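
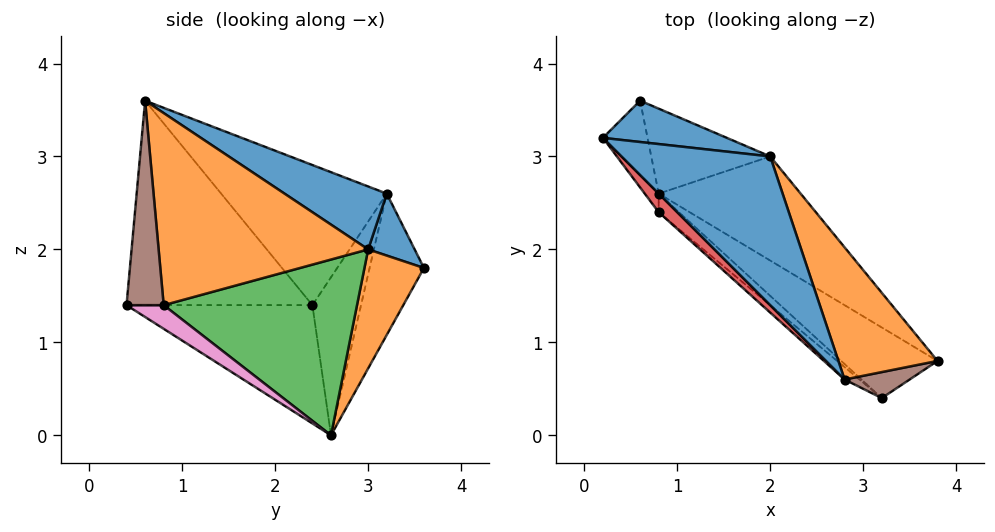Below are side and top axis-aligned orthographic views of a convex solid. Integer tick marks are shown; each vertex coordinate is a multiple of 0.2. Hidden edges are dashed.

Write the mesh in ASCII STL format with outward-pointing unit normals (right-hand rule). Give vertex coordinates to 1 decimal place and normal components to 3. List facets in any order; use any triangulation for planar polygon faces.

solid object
 facet normal 0.313 0.597 0.739
  outer loop
   vertex 2.0 3.0 2.0
   vertex 0.2 3.2 2.6
   vertex 2.8 0.6 3.6
  endloop
 endfacet
 facet normal 0.761 0.516 0.393
  outer loop
   vertex 2.0 3.0 2.0
   vertex 2.8 0.6 3.6
   vertex 3.8 0.8 1.4
  endloop
 endfacet
 facet normal 0.605 0.628 -0.489
  outer loop
   vertex 2.0 3.0 2.0
   vertex 3.8 0.8 1.4
   vertex 0.8 2.6 0.0
  endloop
 endfacet
 facet normal -0.722 -0.685 0.096
  outer loop
   vertex 0.8 2.4 1.4
   vertex 2.8 0.6 3.6
   vertex 0.2 3.2 2.6
  endloop
 endfacet
 facet normal -0.848 -0.524 -0.075
  outer loop
   vertex 0.8 2.4 1.4
   vertex 0.2 3.2 2.6
   vertex 0.8 2.6 0.0
  endloop
 endfacet
 facet normal 0.546 -0.819 0.174
  outer loop
   vertex 3.2 0.4 1.4
   vertex 3.8 0.8 1.4
   vertex 2.8 0.6 3.6
  endloop
 endfacet
 facet normal 0.225 -0.337 -0.914
  outer loop
   vertex 3.2 0.4 1.4
   vertex 0.8 2.6 0.0
   vertex 3.8 0.8 1.4
  endloop
 endfacet
 facet normal -0.639 -0.767 -0.047
  outer loop
   vertex 3.2 0.4 1.4
   vertex 2.8 0.6 3.6
   vertex 0.8 2.4 1.4
  endloop
 endfacet
 facet normal -0.636 -0.764 -0.109
  outer loop
   vertex 3.2 0.4 1.4
   vertex 0.8 2.4 1.4
   vertex 0.8 2.6 0.0
  endloop
 endfacet
 facet normal -0.900 0.331 -0.284
  outer loop
   vertex 0.6 3.6 1.8
   vertex 0.8 2.6 0.0
   vertex 0.2 3.2 2.6
  endloop
 endfacet
 facet normal 0.267 0.802 0.535
  outer loop
   vertex 0.6 3.6 1.8
   vertex 0.2 3.2 2.6
   vertex 2.0 3.0 2.0
  endloop
 endfacet
 facet normal 0.408 0.816 -0.408
  outer loop
   vertex 0.6 3.6 1.8
   vertex 2.0 3.0 2.0
   vertex 0.8 2.6 0.0
  endloop
 endfacet
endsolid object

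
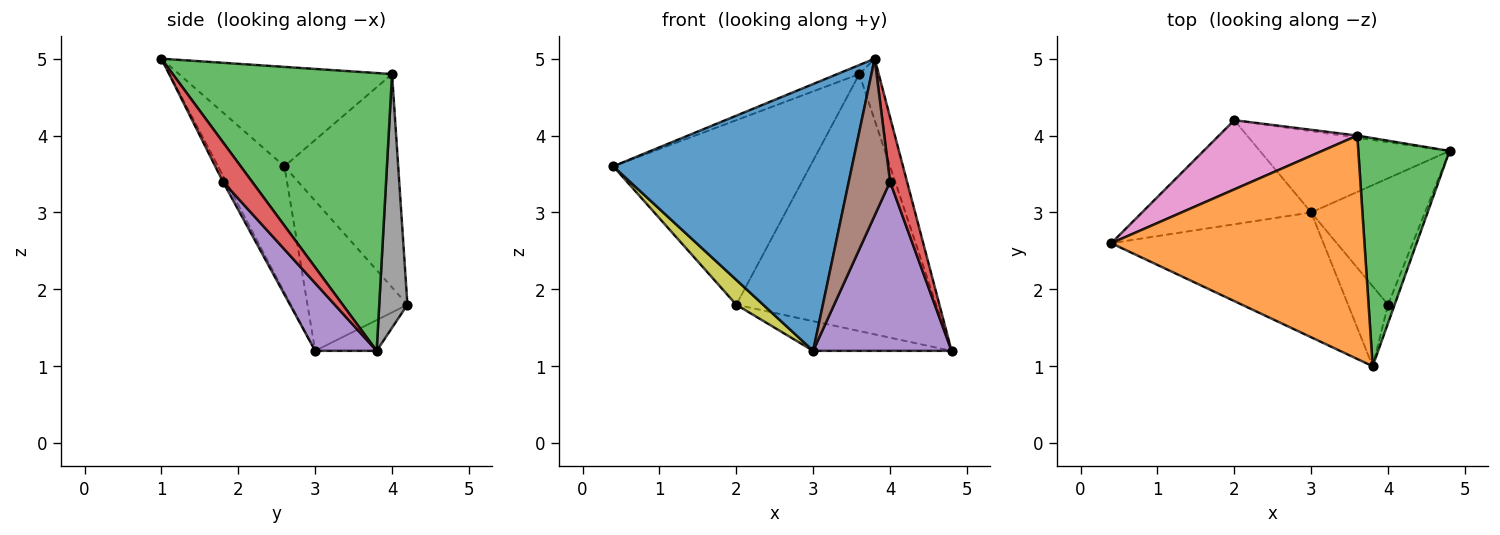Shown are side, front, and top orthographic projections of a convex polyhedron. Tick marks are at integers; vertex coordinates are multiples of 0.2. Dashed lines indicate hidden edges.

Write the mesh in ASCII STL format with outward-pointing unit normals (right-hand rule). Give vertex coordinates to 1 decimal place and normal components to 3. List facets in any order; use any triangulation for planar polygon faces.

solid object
 facet normal -0.244 -0.878 -0.411
  outer loop
   vertex 3.0 3.0 1.2
   vertex 3.8 1.0 5.0
   vertex 0.4 2.6 3.6
  endloop
 endfacet
 facet normal -0.365 0.038 0.930
  outer loop
   vertex 3.6 4.0 4.8
   vertex 0.4 2.6 3.6
   vertex 3.8 1.0 5.0
  endloop
 endfacet
 facet normal 0.947 0.084 0.311
  outer loop
   vertex 3.6 4.0 4.8
   vertex 3.8 1.0 5.0
   vertex 4.8 3.8 1.2
  endloop
 endfacet
 facet normal 0.855 -0.499 -0.142
  outer loop
   vertex 4.0 1.8 3.4
   vertex 4.8 3.8 1.2
   vertex 3.8 1.0 5.0
  endloop
 endfacet
 facet normal 0.335 -0.755 -0.564
  outer loop
   vertex 4.0 1.8 3.4
   vertex 3.0 3.0 1.2
   vertex 4.8 3.8 1.2
  endloop
 endfacet
 facet normal -0.070 -0.889 -0.453
  outer loop
   vertex 4.0 1.8 3.4
   vertex 3.8 1.0 5.0
   vertex 3.0 3.0 1.2
  endloop
 endfacet
 facet normal -0.476 0.823 0.309
  outer loop
   vertex 2.0 4.2 1.8
   vertex 0.4 2.6 3.6
   vertex 3.6 4.0 4.8
  endloop
 endfacet
 facet normal 0.140 0.990 -0.008
  outer loop
   vertex 2.0 4.2 1.8
   vertex 3.6 4.0 4.8
   vertex 4.8 3.8 1.2
  endloop
 endfacet
 facet normal -0.653 -0.176 -0.737
  outer loop
   vertex 2.0 4.2 1.8
   vertex 3.0 3.0 1.2
   vertex 0.4 2.6 3.6
  endloop
 endfacet
 facet normal -0.151 0.339 -0.929
  outer loop
   vertex 2.0 4.2 1.8
   vertex 4.8 3.8 1.2
   vertex 3.0 3.0 1.2
  endloop
 endfacet
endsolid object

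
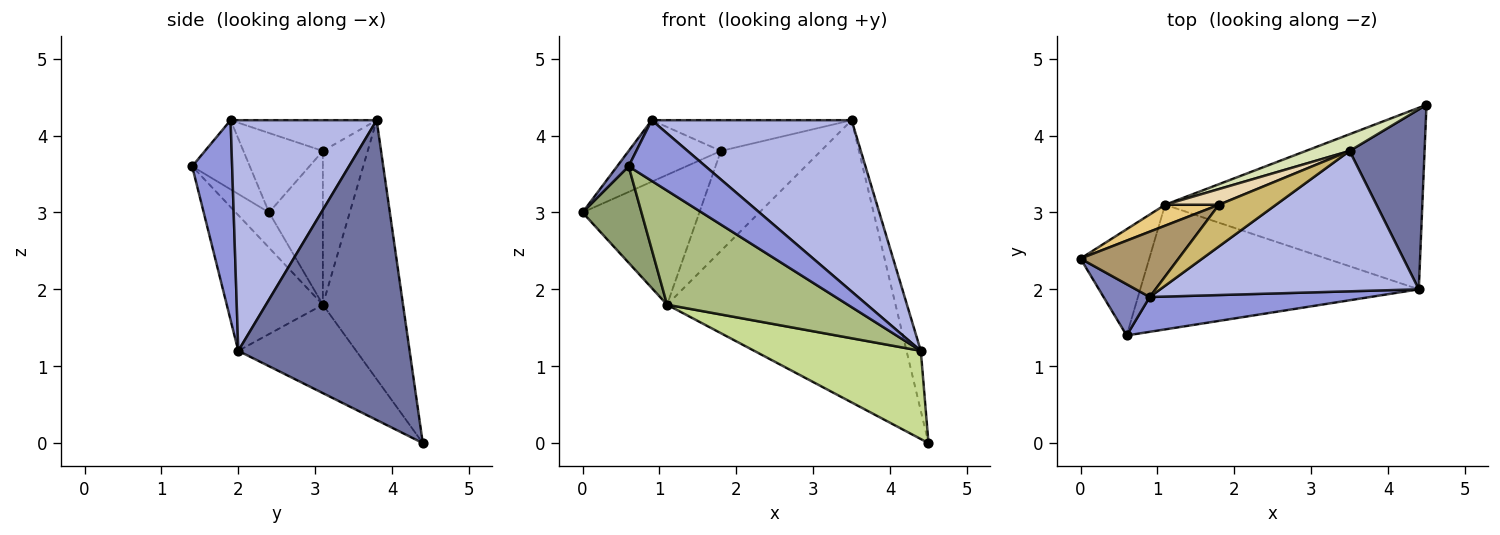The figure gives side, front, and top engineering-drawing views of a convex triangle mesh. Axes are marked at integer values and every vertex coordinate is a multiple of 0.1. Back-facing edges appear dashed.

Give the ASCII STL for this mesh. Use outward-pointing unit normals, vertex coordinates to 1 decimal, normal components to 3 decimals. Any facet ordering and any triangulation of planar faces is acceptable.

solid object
 facet normal 0.967 0.081 0.242
  outer loop
   vertex 4.4 2.0 1.2
   vertex 4.5 4.4 0.0
   vertex 3.5 3.8 4.2
  endloop
 endfacet
 facet normal -0.821 -0.164 0.547
  outer loop
   vertex 0.9 1.9 4.2
   vertex 0.0 2.4 3.0
   vertex 0.6 1.4 3.6
  endloop
 endfacet
 facet normal 0.411 -0.791 0.453
  outer loop
   vertex 0.9 1.9 4.2
   vertex 0.6 1.4 3.6
   vertex 4.4 2.0 1.2
  endloop
 endfacet
 facet normal 0.492 -0.673 0.552
  outer loop
   vertex 0.9 1.9 4.2
   vertex 4.4 2.0 1.2
   vertex 3.5 3.8 4.2
  endloop
 endfacet
 facet normal -0.355 -0.628 -0.692
  outer loop
   vertex 1.1 3.1 1.8
   vertex 0.6 1.4 3.6
   vertex 0.0 2.4 3.0
  endloop
 endfacet
 facet normal -0.338 -0.636 -0.694
  outer loop
   vertex 1.1 3.1 1.8
   vertex 4.4 2.0 1.2
   vertex 0.6 1.4 3.6
  endloop
 endfacet
 facet normal -0.295 -0.417 -0.859
  outer loop
   vertex 1.1 3.1 1.8
   vertex 4.5 4.4 0.0
   vertex 4.4 2.0 1.2
  endloop
 endfacet
 facet normal -0.331 0.942 0.056
  outer loop
   vertex 1.1 3.1 1.8
   vertex 3.5 3.8 4.2
   vertex 4.5 4.4 0.0
  endloop
 endfacet
 facet normal -0.508 0.590 0.627
  outer loop
   vertex 1.8 3.1 3.8
   vertex 0.0 2.4 3.0
   vertex 0.9 1.9 4.2
  endloop
 endfacet
 facet normal -0.398 0.545 0.738
  outer loop
   vertex 1.8 3.1 3.8
   vertex 0.9 1.9 4.2
   vertex 3.5 3.8 4.2
  endloop
 endfacet
 facet normal -0.414 0.899 0.145
  outer loop
   vertex 1.8 3.1 3.8
   vertex 1.1 3.1 1.8
   vertex 0.0 2.4 3.0
  endloop
 endfacet
 facet normal -0.405 0.903 0.142
  outer loop
   vertex 1.8 3.1 3.8
   vertex 3.5 3.8 4.2
   vertex 1.1 3.1 1.8
  endloop
 endfacet
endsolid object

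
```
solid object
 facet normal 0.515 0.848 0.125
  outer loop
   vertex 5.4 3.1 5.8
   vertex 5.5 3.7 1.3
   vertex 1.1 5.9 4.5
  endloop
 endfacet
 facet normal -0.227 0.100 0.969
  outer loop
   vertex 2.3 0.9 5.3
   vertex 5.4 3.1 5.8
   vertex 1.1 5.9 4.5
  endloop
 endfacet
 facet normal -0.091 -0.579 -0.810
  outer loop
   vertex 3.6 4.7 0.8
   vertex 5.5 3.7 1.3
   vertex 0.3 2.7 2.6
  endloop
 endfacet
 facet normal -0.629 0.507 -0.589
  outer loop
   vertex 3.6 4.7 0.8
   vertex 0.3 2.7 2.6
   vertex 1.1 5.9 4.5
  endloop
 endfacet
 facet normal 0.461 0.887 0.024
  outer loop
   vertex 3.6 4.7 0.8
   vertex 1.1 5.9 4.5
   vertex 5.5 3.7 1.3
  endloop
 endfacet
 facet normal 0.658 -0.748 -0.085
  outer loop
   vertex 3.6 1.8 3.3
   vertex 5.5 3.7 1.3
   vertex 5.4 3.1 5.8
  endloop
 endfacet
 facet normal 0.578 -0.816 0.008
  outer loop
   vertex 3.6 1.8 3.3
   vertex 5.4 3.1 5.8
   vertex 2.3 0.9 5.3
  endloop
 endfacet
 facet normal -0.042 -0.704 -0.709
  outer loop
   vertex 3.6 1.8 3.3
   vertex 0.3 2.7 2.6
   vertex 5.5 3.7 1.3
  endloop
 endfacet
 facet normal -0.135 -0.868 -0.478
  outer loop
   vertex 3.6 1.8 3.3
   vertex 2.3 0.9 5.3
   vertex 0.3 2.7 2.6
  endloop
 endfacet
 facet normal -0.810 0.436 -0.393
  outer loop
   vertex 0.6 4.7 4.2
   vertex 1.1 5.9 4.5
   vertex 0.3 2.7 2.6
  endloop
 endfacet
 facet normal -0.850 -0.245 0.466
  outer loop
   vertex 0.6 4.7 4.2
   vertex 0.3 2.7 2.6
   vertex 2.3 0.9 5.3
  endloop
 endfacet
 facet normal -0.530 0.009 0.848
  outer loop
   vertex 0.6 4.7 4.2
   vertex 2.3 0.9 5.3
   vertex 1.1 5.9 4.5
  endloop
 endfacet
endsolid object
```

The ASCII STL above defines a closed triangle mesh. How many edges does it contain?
18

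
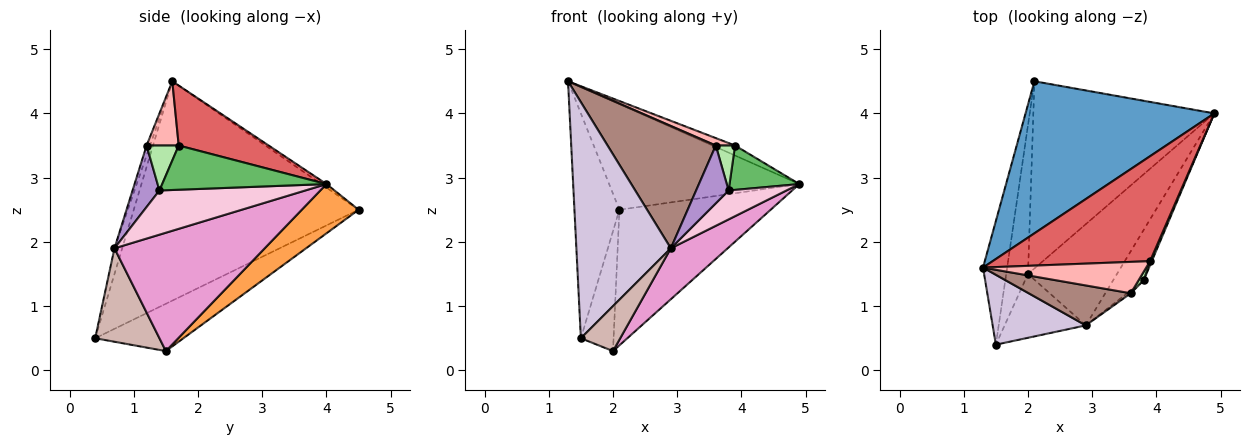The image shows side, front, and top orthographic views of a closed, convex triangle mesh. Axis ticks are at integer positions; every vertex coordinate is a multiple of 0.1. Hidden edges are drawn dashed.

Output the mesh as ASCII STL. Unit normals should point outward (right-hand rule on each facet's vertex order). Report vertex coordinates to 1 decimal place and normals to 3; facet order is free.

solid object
 facet normal -0.015 0.571 0.821
  outer loop
   vertex 2.1 4.5 2.5
   vertex 1.3 1.6 4.5
   vertex 4.9 4.0 2.9
  endloop
 endfacet
 facet normal -0.975 0.195 -0.107
  outer loop
   vertex 1.5 0.4 0.5
   vertex 1.3 1.6 4.5
   vertex 2.1 4.5 2.5
  endloop
 endfacet
 facet normal 0.215 0.573 -0.791
  outer loop
   vertex 2.0 1.5 0.3
   vertex 2.1 4.5 2.5
   vertex 4.9 4.0 2.9
  endloop
 endfacet
 facet normal -0.861 0.319 -0.396
  outer loop
   vertex 2.0 1.5 0.3
   vertex 1.5 0.4 0.5
   vertex 2.1 4.5 2.5
  endloop
 endfacet
 facet normal 0.920 -0.391 0.036
  outer loop
   vertex 3.9 1.7 3.5
   vertex 3.8 1.4 2.8
   vertex 4.9 4.0 2.9
  endloop
 endfacet
 facet normal 0.853 -0.512 0.098
  outer loop
   vertex 3.9 1.7 3.5
   vertex 3.6 1.2 3.5
   vertex 3.8 1.4 2.8
  endloop
 endfacet
 facet normal 0.355 0.089 0.931
  outer loop
   vertex 3.9 1.7 3.5
   vertex 4.9 4.0 2.9
   vertex 1.3 1.6 4.5
  endloop
 endfacet
 facet normal 0.358 -0.215 0.909
  outer loop
   vertex 3.9 1.7 3.5
   vertex 1.3 1.6 4.5
   vertex 3.6 1.2 3.5
  endloop
 endfacet
 facet normal 0.637 -0.770 -0.038
  outer loop
   vertex 2.9 0.7 1.9
   vertex 3.8 1.4 2.8
   vertex 3.6 1.2 3.5
  endloop
 endfacet
 facet normal -0.078 -0.956 0.283
  outer loop
   vertex 2.9 0.7 1.9
   vertex 1.3 1.6 4.5
   vertex 1.5 0.4 0.5
  endloop
 endfacet
 facet normal -0.030 -0.950 0.310
  outer loop
   vertex 2.9 0.7 1.9
   vertex 3.6 1.2 3.5
   vertex 1.3 1.6 4.5
  endloop
 endfacet
 facet normal 0.685 -0.420 -0.595
  outer loop
   vertex 2.9 0.7 1.9
   vertex 1.5 0.4 0.5
   vertex 2.0 1.5 0.3
  endloop
 endfacet
 facet normal 0.765 -0.289 -0.575
  outer loop
   vertex 2.9 0.7 1.9
   vertex 2.0 1.5 0.3
   vertex 4.9 4.0 2.9
  endloop
 endfacet
 facet normal 0.782 -0.310 -0.541
  outer loop
   vertex 2.9 0.7 1.9
   vertex 4.9 4.0 2.9
   vertex 3.8 1.4 2.8
  endloop
 endfacet
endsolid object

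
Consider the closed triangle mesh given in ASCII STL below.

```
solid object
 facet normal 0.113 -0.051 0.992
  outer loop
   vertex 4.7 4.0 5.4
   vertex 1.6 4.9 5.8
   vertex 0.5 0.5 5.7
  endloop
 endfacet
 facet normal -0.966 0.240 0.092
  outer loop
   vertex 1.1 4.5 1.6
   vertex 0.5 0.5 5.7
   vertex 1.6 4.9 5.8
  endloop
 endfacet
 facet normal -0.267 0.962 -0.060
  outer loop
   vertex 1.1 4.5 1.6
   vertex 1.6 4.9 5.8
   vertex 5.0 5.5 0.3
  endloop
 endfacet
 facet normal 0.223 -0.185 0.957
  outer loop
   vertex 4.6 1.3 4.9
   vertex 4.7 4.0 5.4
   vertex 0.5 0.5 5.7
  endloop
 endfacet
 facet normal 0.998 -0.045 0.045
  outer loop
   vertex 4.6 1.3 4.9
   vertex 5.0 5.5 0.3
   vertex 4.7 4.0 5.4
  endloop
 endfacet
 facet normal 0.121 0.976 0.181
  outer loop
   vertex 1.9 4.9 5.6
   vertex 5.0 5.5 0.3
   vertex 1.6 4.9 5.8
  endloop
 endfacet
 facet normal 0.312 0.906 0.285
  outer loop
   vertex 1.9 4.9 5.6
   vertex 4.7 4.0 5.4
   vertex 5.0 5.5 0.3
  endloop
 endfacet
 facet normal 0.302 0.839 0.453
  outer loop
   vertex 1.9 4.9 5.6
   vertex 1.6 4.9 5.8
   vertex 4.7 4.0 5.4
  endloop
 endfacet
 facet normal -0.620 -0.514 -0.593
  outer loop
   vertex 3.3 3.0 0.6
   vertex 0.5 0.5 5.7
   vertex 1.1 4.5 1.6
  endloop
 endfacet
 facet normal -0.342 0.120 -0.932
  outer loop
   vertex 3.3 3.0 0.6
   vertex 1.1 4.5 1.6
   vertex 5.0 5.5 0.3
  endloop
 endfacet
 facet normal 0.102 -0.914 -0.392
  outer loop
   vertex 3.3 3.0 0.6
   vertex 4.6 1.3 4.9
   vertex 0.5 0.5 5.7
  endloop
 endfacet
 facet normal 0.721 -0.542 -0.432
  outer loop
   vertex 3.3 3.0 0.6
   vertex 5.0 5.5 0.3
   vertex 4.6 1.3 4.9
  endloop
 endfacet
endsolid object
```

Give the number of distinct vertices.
8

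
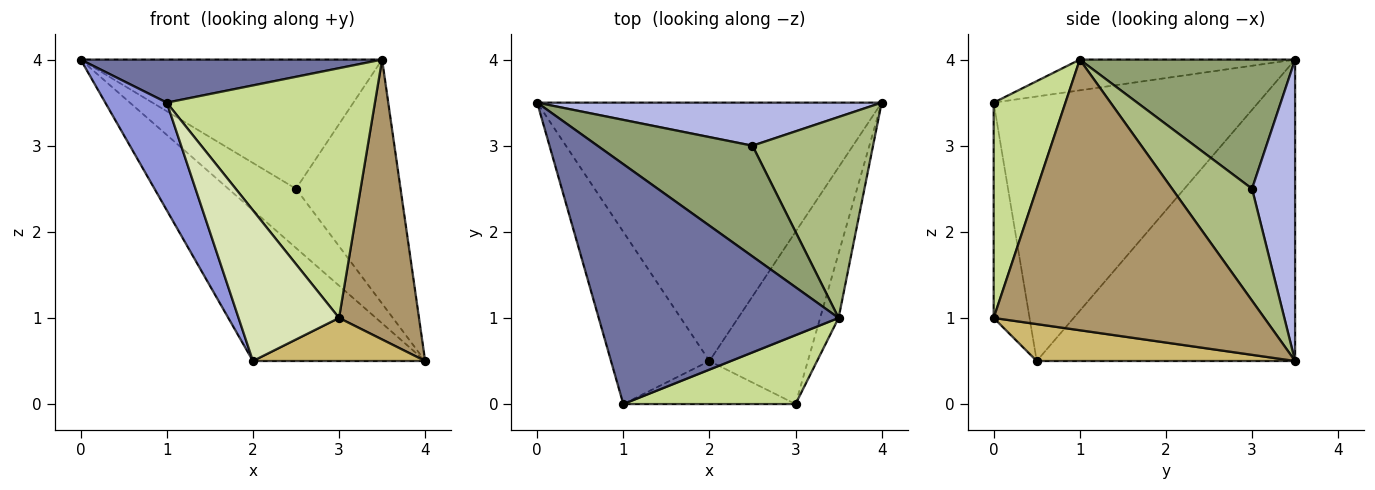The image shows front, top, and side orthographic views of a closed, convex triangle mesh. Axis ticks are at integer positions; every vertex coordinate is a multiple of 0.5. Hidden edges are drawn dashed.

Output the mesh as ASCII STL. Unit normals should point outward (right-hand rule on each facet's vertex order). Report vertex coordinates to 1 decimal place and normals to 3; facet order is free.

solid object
 facet normal -0.125 -0.175 0.977
  outer loop
   vertex 3.5 1.0 4.0
   vertex 0.0 3.5 4.0
   vertex 1.0 0.0 3.5
  endloop
 endfacet
 facet normal -0.603 0.402 -0.689
  outer loop
   vertex 2.0 0.5 0.5
   vertex 0.0 3.5 4.0
   vertex 4.0 3.5 0.5
  endloop
 endfacet
 facet normal -0.916 -0.213 -0.341
  outer loop
   vertex 2.0 0.5 0.5
   vertex 1.0 0.0 3.5
   vertex 0.0 3.5 4.0
  endloop
 endfacet
 facet normal 0.458 0.719 0.523
  outer loop
   vertex 2.5 3.0 2.5
   vertex 4.0 3.5 0.5
   vertex 0.0 3.5 4.0
  endloop
 endfacet
 facet normal 0.477 0.667 0.572
  outer loop
   vertex 2.5 3.0 2.5
   vertex 0.0 3.5 4.0
   vertex 3.5 1.0 4.0
  endloop
 endfacet
 facet normal 0.508 0.665 0.547
  outer loop
   vertex 2.5 3.0 2.5
   vertex 3.5 1.0 4.0
   vertex 4.0 3.5 0.5
  endloop
 endfacet
 facet normal 0.315 -0.915 0.252
  outer loop
   vertex 3.0 0.0 1.0
   vertex 3.5 1.0 4.0
   vertex 1.0 0.0 3.5
  endloop
 endfacet
 facet normal -0.325 -0.909 -0.260
  outer loop
   vertex 3.0 0.0 1.0
   vertex 1.0 0.0 3.5
   vertex 2.0 0.5 0.5
  endloop
 endfacet
 facet normal 0.957 -0.283 -0.065
  outer loop
   vertex 3.0 0.0 1.0
   vertex 4.0 3.5 0.5
   vertex 3.5 1.0 4.0
  endloop
 endfacet
 facet normal 0.342 -0.228 -0.912
  outer loop
   vertex 3.0 0.0 1.0
   vertex 2.0 0.5 0.5
   vertex 4.0 3.5 0.5
  endloop
 endfacet
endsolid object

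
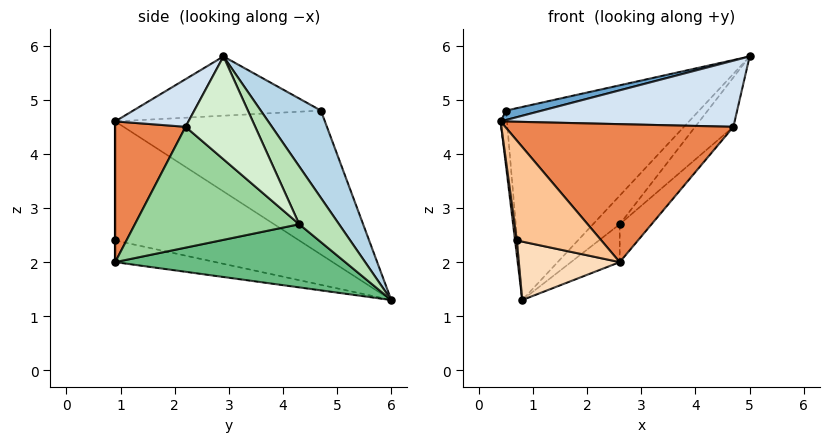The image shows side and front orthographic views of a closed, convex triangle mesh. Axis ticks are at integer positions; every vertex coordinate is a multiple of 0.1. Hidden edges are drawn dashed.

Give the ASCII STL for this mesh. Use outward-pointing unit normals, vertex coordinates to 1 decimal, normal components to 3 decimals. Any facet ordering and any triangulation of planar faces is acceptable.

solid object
 facet normal -0.234 -0.045 0.971
  outer loop
   vertex 0.5 4.7 4.8
   vertex 0.4 0.9 4.6
   vertex 5.0 2.9 5.8
  endloop
 endfacet
 facet normal -0.997 0.030 -0.074
  outer loop
   vertex 0.5 4.7 4.8
   vertex 0.8 6.0 1.3
   vertex 0.4 0.9 4.6
  endloop
 endfacet
 facet normal 0.278 0.892 0.355
  outer loop
   vertex 0.5 4.7 4.8
   vertex 5.0 2.9 5.8
   vertex 0.8 6.0 1.3
  endloop
 endfacet
 facet normal 0.273 -0.872 0.406
  outer loop
   vertex 4.7 2.2 4.5
   vertex 5.0 2.9 5.8
   vertex 0.4 0.9 4.6
  endloop
 endfacet
 facet normal 0.286 -0.927 0.242
  outer loop
   vertex 4.7 2.2 4.5
   vertex 0.4 0.9 4.6
   vertex 2.6 0.9 2.0
  endloop
 endfacet
 facet normal -0.991 -0.010 -0.135
  outer loop
   vertex 0.7 0.9 2.4
   vertex 0.4 0.9 4.6
   vertex 0.8 6.0 1.3
  endloop
 endfacet
 facet normal 0.000 -1.000 0.000
  outer loop
   vertex 0.7 0.9 2.4
   vertex 2.6 0.9 2.0
   vertex 0.4 0.9 4.6
  endloop
 endfacet
 facet normal -0.202 -0.203 -0.958
  outer loop
   vertex 0.7 0.9 2.4
   vertex 0.8 6.0 1.3
   vertex 2.6 0.9 2.0
  endloop
 endfacet
 facet normal 0.690 0.146 -0.709
  outer loop
   vertex 2.6 4.3 2.7
   vertex 2.6 0.9 2.0
   vertex 0.8 6.0 1.3
  endloop
 endfacet
 facet normal 0.721 0.140 -0.678
  outer loop
   vertex 2.6 4.3 2.7
   vertex 4.7 2.2 4.5
   vertex 2.6 0.9 2.0
  endloop
 endfacet
 facet normal 0.773 0.519 -0.364
  outer loop
   vertex 2.6 4.3 2.7
   vertex 0.8 6.0 1.3
   vertex 5.0 2.9 5.8
  endloop
 endfacet
 facet normal 0.796 0.437 -0.419
  outer loop
   vertex 2.6 4.3 2.7
   vertex 5.0 2.9 5.8
   vertex 4.7 2.2 4.5
  endloop
 endfacet
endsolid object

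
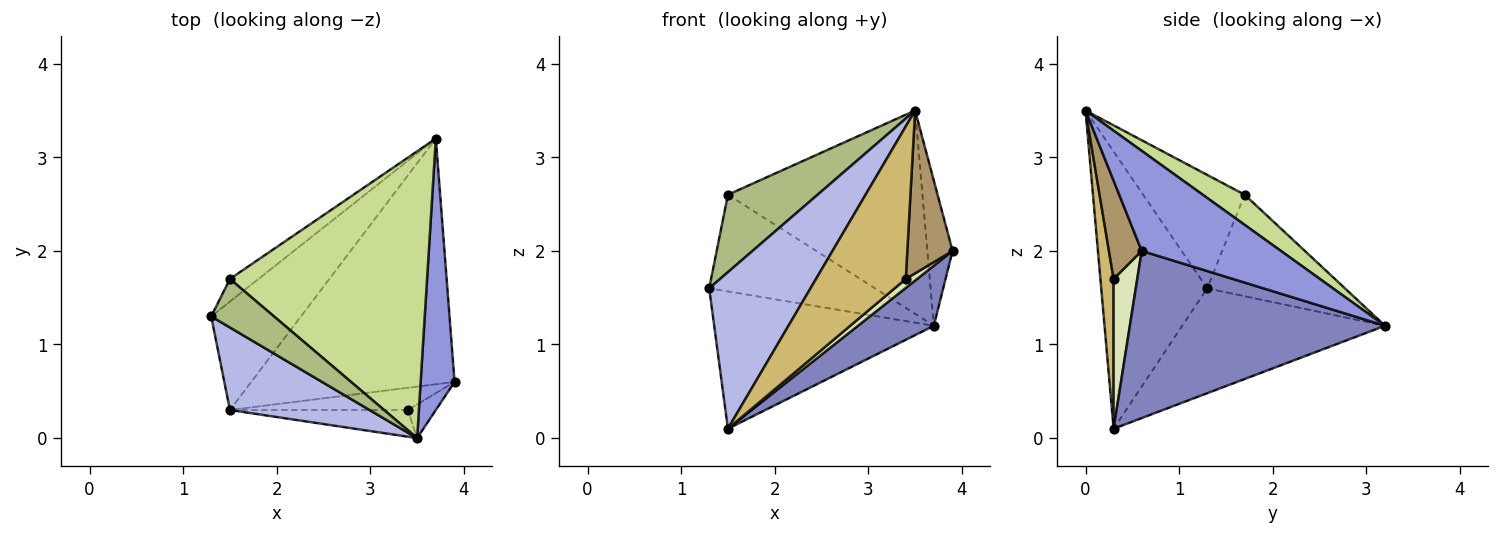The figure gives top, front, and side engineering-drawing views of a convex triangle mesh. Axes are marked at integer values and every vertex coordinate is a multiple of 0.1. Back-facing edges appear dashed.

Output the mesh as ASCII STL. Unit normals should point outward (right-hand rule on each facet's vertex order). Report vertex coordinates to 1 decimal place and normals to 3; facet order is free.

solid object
 facet normal -0.587 0.635 -0.502
  outer loop
   vertex 1.5 0.3 0.1
   vertex 1.3 1.3 1.6
   vertex 3.7 3.2 1.2
  endloop
 endfacet
 facet normal 0.624 -0.186 -0.759
  outer loop
   vertex 1.5 0.3 0.1
   vertex 3.7 3.2 1.2
   vertex 3.9 0.6 2.0
  endloop
 endfacet
 facet normal 0.933 0.169 0.317
  outer loop
   vertex 3.5 0.0 3.5
   vertex 3.9 0.6 2.0
   vertex 3.7 3.2 1.2
  endloop
 endfacet
 facet normal -0.679 -0.649 0.342
  outer loop
   vertex 3.5 0.0 3.5
   vertex 1.3 1.3 1.6
   vertex 1.5 0.3 0.1
  endloop
 endfacet
 facet normal -0.629 0.757 -0.177
  outer loop
   vertex 1.5 1.7 2.6
   vertex 3.7 3.2 1.2
   vertex 1.3 1.3 1.6
  endloop
 endfacet
 facet normal -0.692 -0.612 0.383
  outer loop
   vertex 1.5 1.7 2.6
   vertex 1.3 1.3 1.6
   vertex 3.5 0.0 3.5
  endloop
 endfacet
 facet normal 0.124 0.574 0.809
  outer loop
   vertex 1.5 1.7 2.6
   vertex 3.5 0.0 3.5
   vertex 3.7 3.2 1.2
  endloop
 endfacet
 facet normal 0.615 -0.295 -0.731
  outer loop
   vertex 3.4 0.3 1.7
   vertex 1.5 0.3 0.1
   vertex 3.9 0.6 2.0
  endloop
 endfacet
 facet normal 0.578 -0.799 -0.165
  outer loop
   vertex 3.4 0.3 1.7
   vertex 3.9 0.6 2.0
   vertex 3.5 0.0 3.5
  endloop
 endfacet
 facet normal 0.144 -0.975 -0.170
  outer loop
   vertex 3.4 0.3 1.7
   vertex 3.5 0.0 3.5
   vertex 1.5 0.3 0.1
  endloop
 endfacet
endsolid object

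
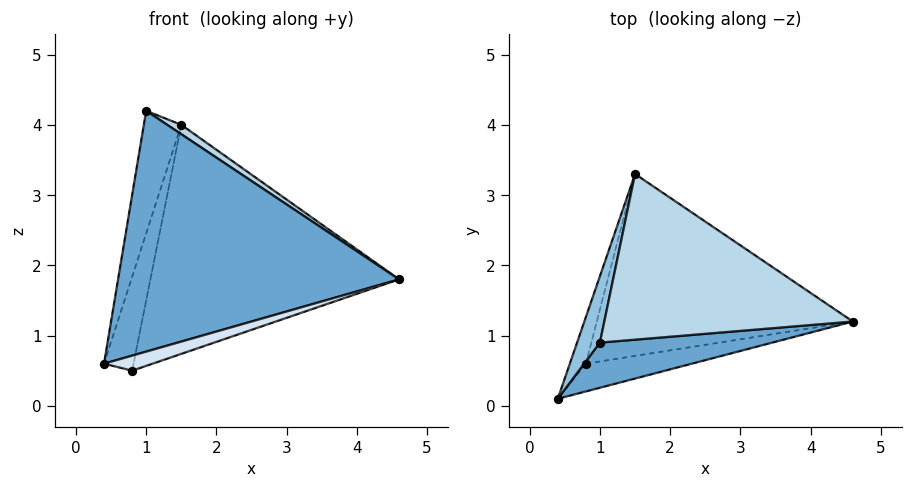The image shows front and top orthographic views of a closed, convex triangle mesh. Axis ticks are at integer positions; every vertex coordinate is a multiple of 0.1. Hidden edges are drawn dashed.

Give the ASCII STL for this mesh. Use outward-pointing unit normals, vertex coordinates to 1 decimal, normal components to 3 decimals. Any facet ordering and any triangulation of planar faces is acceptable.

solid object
 facet normal 0.201 -0.963 0.181
  outer loop
   vertex 1.0 0.9 4.2
   vertex 0.4 0.1 0.6
   vertex 4.6 1.2 1.8
  endloop
 endfacet
 facet normal -0.971 0.212 0.115
  outer loop
   vertex 1.0 0.9 4.2
   vertex 1.5 3.3 4.0
   vertex 0.4 0.1 0.6
  endloop
 endfacet
 facet normal 0.557 -0.047 0.829
  outer loop
   vertex 1.0 0.9 4.2
   vertex 4.6 1.2 1.8
   vertex 1.5 3.3 4.0
  endloop
 endfacet
 facet normal 0.352 -0.446 -0.823
  outer loop
   vertex 0.8 0.6 0.5
   vertex 4.6 1.2 1.8
   vertex 0.4 0.1 0.6
  endloop
 endfacet
 facet normal -0.776 0.565 -0.280
  outer loop
   vertex 0.8 0.6 0.5
   vertex 0.4 0.1 0.6
   vertex 1.5 3.3 4.0
  endloop
 endfacet
 facet normal 0.089 0.780 -0.619
  outer loop
   vertex 0.8 0.6 0.5
   vertex 1.5 3.3 4.0
   vertex 4.6 1.2 1.8
  endloop
 endfacet
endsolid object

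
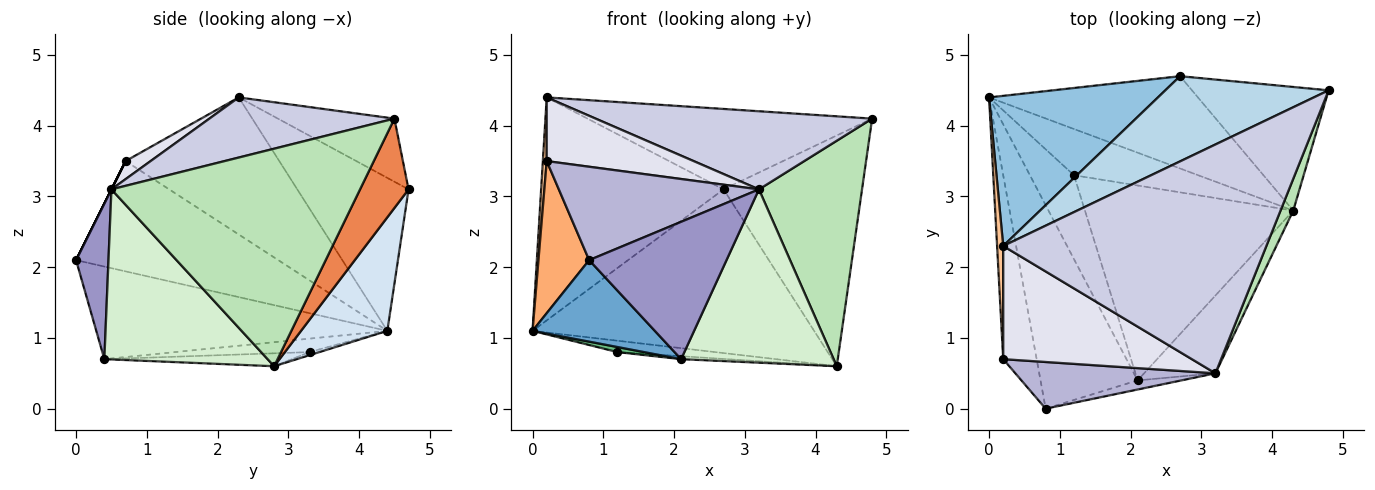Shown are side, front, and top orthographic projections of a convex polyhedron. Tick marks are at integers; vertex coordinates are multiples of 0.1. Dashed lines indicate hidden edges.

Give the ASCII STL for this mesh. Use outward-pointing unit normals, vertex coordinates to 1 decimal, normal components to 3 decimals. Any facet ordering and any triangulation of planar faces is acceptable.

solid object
 facet normal -0.663 -0.278 -0.695
  outer loop
   vertex 2.1 0.4 0.7
   vertex 0.8 0.0 2.1
   vertex 0.0 4.4 1.1
  endloop
 endfacet
 facet normal -0.451 0.740 0.498
  outer loop
   vertex 2.7 4.7 3.1
   vertex 0.0 4.4 1.1
   vertex 0.2 2.3 4.4
  endloop
 endfacet
 facet normal -0.270 0.661 0.700
  outer loop
   vertex 2.7 4.7 3.1
   vertex 0.2 2.3 4.4
   vertex 4.8 4.5 4.1
  endloop
 endfacet
 facet normal 0.258 0.842 -0.475
  outer loop
   vertex 2.7 4.7 3.1
   vertex 4.3 2.8 0.6
   vertex 0.0 4.4 1.1
  endloop
 endfacet
 facet normal 0.295 0.842 -0.451
  outer loop
   vertex 2.7 4.7 3.1
   vertex 4.8 4.5 4.1
   vertex 4.3 2.8 0.6
  endloop
 endfacet
 facet normal -0.931 -0.233 -0.282
  outer loop
   vertex 0.2 0.7 3.5
   vertex 0.0 4.4 1.1
   vertex 0.8 0.0 2.1
  endloop
 endfacet
 facet normal -0.999 -0.025 0.045
  outer loop
   vertex 0.2 0.7 3.5
   vertex 0.2 2.3 4.4
   vertex 0.0 4.4 1.1
  endloop
 endfacet
 facet normal -0.024 0.238 -0.971
  outer loop
   vertex 1.2 3.3 0.8
   vertex 0.0 4.4 1.1
   vertex 4.3 2.8 0.6
  endloop
 endfacet
 facet normal -0.291 -0.058 -0.955
  outer loop
   vertex 1.2 3.3 0.8
   vertex 2.1 0.4 0.7
   vertex 0.0 4.4 1.1
  endloop
 endfacet
 facet normal -0.062 0.015 -0.998
  outer loop
   vertex 1.2 3.3 0.8
   vertex 4.3 2.8 0.6
   vertex 2.1 0.4 0.7
  endloop
 endfacet
 facet normal 0.922 -0.382 0.054
  outer loop
   vertex 3.2 0.5 3.1
   vertex 4.3 2.8 0.6
   vertex 4.8 4.5 4.1
  endloop
 endfacet
 facet normal 0.699 -0.653 -0.293
  outer loop
   vertex 3.2 0.5 3.1
   vertex 2.1 0.4 0.7
   vertex 4.3 2.8 0.6
  endloop
 endfacet
 facet normal 0.229 -0.971 -0.065
  outer loop
   vertex 3.2 0.5 3.1
   vertex 0.8 0.0 2.1
   vertex 2.1 0.4 0.7
  endloop
 endfacet
 facet normal 0.000 -0.894 0.447
  outer loop
   vertex 3.2 0.5 3.1
   vertex 0.2 0.7 3.5
   vertex 0.8 0.0 2.1
  endloop
 endfacet
 facet normal 0.211 -0.316 0.925
  outer loop
   vertex 3.2 0.5 3.1
   vertex 4.8 4.5 4.1
   vertex 0.2 2.3 4.4
  endloop
 endfacet
 facet normal 0.083 -0.489 0.869
  outer loop
   vertex 3.2 0.5 3.1
   vertex 0.2 2.3 4.4
   vertex 0.2 0.7 3.5
  endloop
 endfacet
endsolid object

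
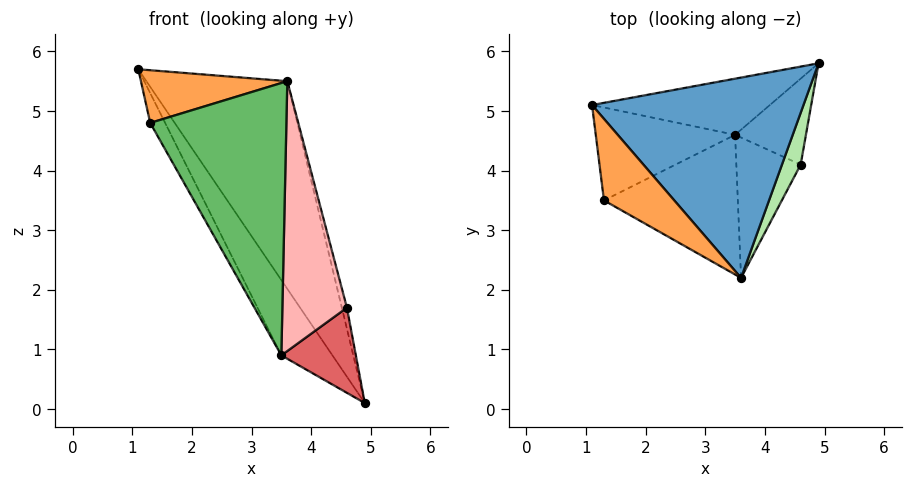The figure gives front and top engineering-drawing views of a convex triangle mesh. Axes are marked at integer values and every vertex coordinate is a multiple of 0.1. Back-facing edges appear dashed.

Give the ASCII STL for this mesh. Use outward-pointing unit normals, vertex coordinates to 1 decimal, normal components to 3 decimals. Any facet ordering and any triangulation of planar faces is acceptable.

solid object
 facet normal 0.665 0.538 0.518
  outer loop
   vertex 3.6 2.2 5.5
   vertex 4.9 5.8 0.1
   vertex 1.1 5.1 5.7
  endloop
 endfacet
 facet normal -0.717 0.559 -0.417
  outer loop
   vertex 3.5 4.6 0.9
   vertex 1.1 5.1 5.7
   vertex 4.9 5.8 0.1
  endloop
 endfacet
 facet normal -0.490 -0.473 0.732
  outer loop
   vertex 1.3 3.5 4.8
   vertex 3.6 2.2 5.5
   vertex 1.1 5.1 5.7
  endloop
 endfacet
 facet normal -0.879 0.146 -0.455
  outer loop
   vertex 1.3 3.5 4.8
   vertex 1.1 5.1 5.7
   vertex 3.5 4.6 0.9
  endloop
 endfacet
 facet normal -0.342 -0.836 -0.429
  outer loop
   vertex 1.3 3.5 4.8
   vertex 3.5 4.6 0.9
   vertex 3.6 2.2 5.5
  endloop
 endfacet
 facet normal 0.942 0.127 0.311
  outer loop
   vertex 4.6 4.1 1.7
   vertex 4.9 5.8 0.1
   vertex 3.6 2.2 5.5
  endloop
 endfacet
 facet normal 0.193 -0.690 -0.697
  outer loop
   vertex 4.6 4.1 1.7
   vertex 3.5 4.6 0.9
   vertex 4.9 5.8 0.1
  endloop
 endfacet
 facet normal -0.068 -0.885 -0.460
  outer loop
   vertex 4.6 4.1 1.7
   vertex 3.6 2.2 5.5
   vertex 3.5 4.6 0.9
  endloop
 endfacet
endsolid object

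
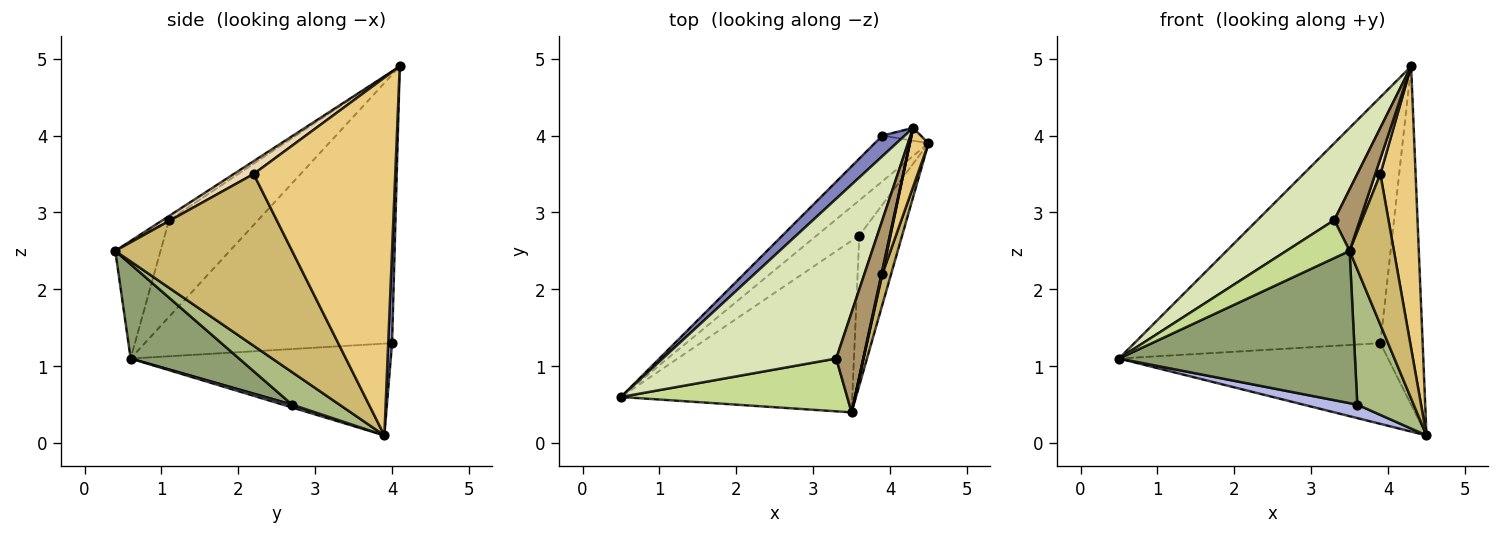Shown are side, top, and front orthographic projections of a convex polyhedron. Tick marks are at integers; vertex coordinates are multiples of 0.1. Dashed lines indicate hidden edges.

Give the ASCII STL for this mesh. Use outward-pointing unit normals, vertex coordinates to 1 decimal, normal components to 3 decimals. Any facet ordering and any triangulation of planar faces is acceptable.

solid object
 facet normal -0.644 0.666 -0.377
  outer loop
   vertex 3.9 4.0 1.3
   vertex 4.5 3.9 0.1
   vertex 0.5 0.6 1.1
  endloop
 endfacet
 facet normal -0.708 0.704 0.059
  outer loop
   vertex 3.9 4.0 1.3
   vertex 0.5 0.6 1.1
   vertex 4.3 4.1 4.9
  endloop
 endfacet
 facet normal 0.090 0.995 -0.038
  outer loop
   vertex 3.9 4.0 1.3
   vertex 4.3 4.1 4.9
   vertex 4.5 3.9 0.1
  endloop
 endfacet
 facet normal 0.061 -0.357 -0.932
  outer loop
   vertex 3.6 2.7 0.5
   vertex 0.5 0.6 1.1
   vertex 4.5 3.9 0.1
  endloop
 endfacet
 facet normal 0.292 -0.635 -0.716
  outer loop
   vertex 3.6 2.7 0.5
   vertex 3.5 0.4 2.5
   vertex 0.5 0.6 1.1
  endloop
 endfacet
 facet normal 0.491 -0.584 -0.647
  outer loop
   vertex 3.6 2.7 0.5
   vertex 4.5 3.9 0.1
   vertex 3.5 0.4 2.5
  endloop
 endfacet
 facet normal -0.386 -0.538 0.749
  outer loop
   vertex 3.3 1.1 2.9
   vertex 0.5 0.6 1.1
   vertex 3.5 0.4 2.5
  endloop
 endfacet
 facet normal -0.449 -0.387 0.805
  outer loop
   vertex 3.3 1.1 2.9
   vertex 4.3 4.1 4.9
   vertex 0.5 0.6 1.1
  endloop
 endfacet
 facet normal -0.130 -0.520 0.844
  outer loop
   vertex 3.3 1.1 2.9
   vertex 3.5 0.4 2.5
   vertex 4.3 4.1 4.9
  endloop
 endfacet
 facet normal 0.969 -0.243 0.050
  outer loop
   vertex 3.9 2.2 3.5
   vertex 3.5 0.4 2.5
   vertex 4.5 3.9 0.1
  endloop
 endfacet
 facet normal 0.969 -0.241 0.050
  outer loop
   vertex 3.9 2.2 3.5
   vertex 4.5 3.9 0.1
   vertex 4.3 4.1 4.9
  endloop
 endfacet
 facet normal 0.966 -0.249 0.062
  outer loop
   vertex 3.9 2.2 3.5
   vertex 4.3 4.1 4.9
   vertex 3.5 0.4 2.5
  endloop
 endfacet
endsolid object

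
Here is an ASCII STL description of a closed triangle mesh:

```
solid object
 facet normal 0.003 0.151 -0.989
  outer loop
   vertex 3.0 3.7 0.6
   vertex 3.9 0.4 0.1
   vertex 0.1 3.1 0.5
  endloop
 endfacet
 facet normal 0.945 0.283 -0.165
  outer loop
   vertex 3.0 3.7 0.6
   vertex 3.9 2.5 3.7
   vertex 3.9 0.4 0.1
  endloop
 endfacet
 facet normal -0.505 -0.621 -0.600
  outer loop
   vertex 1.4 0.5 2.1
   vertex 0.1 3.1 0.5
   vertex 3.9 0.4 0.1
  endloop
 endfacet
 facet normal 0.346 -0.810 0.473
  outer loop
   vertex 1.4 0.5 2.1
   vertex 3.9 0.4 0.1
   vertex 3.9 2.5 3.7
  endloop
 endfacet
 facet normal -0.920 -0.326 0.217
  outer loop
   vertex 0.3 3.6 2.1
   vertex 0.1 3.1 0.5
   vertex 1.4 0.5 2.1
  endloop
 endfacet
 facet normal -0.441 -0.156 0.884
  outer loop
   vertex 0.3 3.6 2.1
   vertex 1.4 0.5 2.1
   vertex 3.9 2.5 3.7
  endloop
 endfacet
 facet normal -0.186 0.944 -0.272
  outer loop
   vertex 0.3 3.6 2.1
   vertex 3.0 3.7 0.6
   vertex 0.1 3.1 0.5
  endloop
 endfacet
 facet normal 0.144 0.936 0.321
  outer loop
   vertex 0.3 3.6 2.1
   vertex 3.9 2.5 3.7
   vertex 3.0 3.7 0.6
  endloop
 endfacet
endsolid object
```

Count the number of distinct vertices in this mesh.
6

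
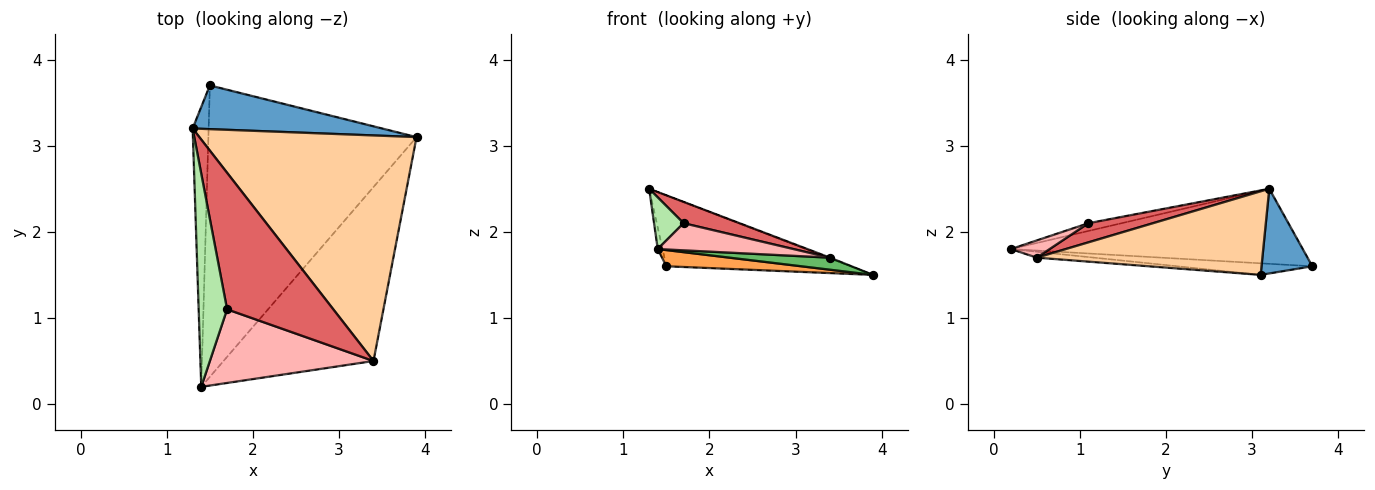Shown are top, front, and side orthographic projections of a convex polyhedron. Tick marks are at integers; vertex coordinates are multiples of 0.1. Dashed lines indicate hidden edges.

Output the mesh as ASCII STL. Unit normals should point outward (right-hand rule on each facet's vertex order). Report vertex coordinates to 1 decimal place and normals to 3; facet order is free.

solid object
 facet normal 0.228 0.829 0.511
  outer loop
   vertex 1.5 3.7 1.6
   vertex 1.3 3.2 2.5
   vertex 3.9 3.1 1.5
  endloop
 endfacet
 facet normal -0.978 0.016 -0.208
  outer loop
   vertex 1.5 3.7 1.6
   vertex 1.4 0.2 1.8
   vertex 1.3 3.2 2.5
  endloop
 endfacet
 facet normal -0.055 -0.055 -0.997
  outer loop
   vertex 1.5 3.7 1.6
   vertex 3.9 3.1 1.5
   vertex 1.4 0.2 1.8
  endloop
 endfacet
 facet normal 0.359 0.003 0.933
  outer loop
   vertex 3.4 0.5 1.7
   vertex 3.9 3.1 1.5
   vertex 1.3 3.2 2.5
  endloop
 endfacet
 facet normal -0.039 -0.069 -0.997
  outer loop
   vertex 3.4 0.5 1.7
   vertex 1.4 0.2 1.8
   vertex 3.9 3.1 1.5
  endloop
 endfacet
 facet normal -0.256 -0.228 0.939
  outer loop
   vertex 1.7 1.1 2.1
   vertex 1.3 3.2 2.5
   vertex 1.4 0.2 1.8
  endloop
 endfacet
 facet normal 0.175 -0.152 0.973
  outer loop
   vertex 1.7 1.1 2.1
   vertex 3.4 0.5 1.7
   vertex 1.3 3.2 2.5
  endloop
 endfacet
 facet normal 0.098 -0.344 0.934
  outer loop
   vertex 1.7 1.1 2.1
   vertex 1.4 0.2 1.8
   vertex 3.4 0.5 1.7
  endloop
 endfacet
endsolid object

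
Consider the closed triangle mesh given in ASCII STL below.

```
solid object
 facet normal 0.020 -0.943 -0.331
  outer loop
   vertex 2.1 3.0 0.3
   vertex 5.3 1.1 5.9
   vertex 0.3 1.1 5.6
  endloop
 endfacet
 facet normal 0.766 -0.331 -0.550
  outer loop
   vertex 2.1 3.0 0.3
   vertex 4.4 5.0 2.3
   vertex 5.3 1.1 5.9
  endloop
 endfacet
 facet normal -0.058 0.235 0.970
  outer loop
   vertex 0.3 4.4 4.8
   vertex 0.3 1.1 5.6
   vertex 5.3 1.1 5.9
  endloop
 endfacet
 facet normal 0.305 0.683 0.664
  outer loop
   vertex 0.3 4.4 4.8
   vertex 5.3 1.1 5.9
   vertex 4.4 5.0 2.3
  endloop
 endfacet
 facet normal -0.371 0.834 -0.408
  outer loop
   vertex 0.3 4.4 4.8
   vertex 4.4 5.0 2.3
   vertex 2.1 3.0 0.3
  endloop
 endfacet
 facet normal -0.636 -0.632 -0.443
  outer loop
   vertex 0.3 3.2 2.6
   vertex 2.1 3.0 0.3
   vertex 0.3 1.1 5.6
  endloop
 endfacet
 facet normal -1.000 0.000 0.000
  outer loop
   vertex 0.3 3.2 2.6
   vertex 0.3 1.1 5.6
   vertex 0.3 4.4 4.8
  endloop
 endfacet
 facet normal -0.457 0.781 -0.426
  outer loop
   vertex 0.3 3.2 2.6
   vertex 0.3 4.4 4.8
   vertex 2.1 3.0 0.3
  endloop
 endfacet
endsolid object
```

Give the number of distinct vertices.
6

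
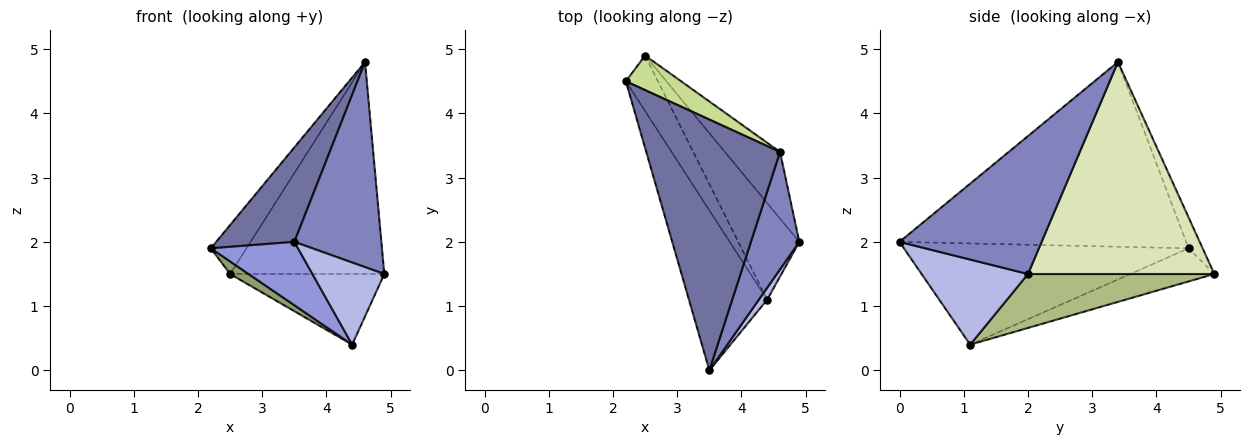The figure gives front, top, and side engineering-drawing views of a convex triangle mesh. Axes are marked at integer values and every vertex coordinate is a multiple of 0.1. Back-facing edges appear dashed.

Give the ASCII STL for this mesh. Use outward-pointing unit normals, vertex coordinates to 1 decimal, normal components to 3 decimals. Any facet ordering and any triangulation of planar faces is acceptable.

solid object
 facet normal -0.791 -0.216 0.573
  outer loop
   vertex 4.6 3.4 4.8
   vertex 2.2 4.5 1.9
   vertex 3.5 0.0 2.0
  endloop
 endfacet
 facet normal 0.817 -0.500 0.287
  outer loop
   vertex 4.6 3.4 4.8
   vertex 3.5 0.0 2.0
   vertex 4.9 2.0 1.5
  endloop
 endfacet
 facet normal -0.769 -0.235 -0.594
  outer loop
   vertex 4.4 1.1 0.4
   vertex 3.5 0.0 2.0
   vertex 2.2 4.5 1.9
  endloop
 endfacet
 facet normal 0.826 -0.558 0.081
  outer loop
   vertex 4.4 1.1 0.4
   vertex 4.9 2.0 1.5
   vertex 3.5 0.0 2.0
  endloop
 endfacet
 facet normal -0.709 -0.156 -0.688
  outer loop
   vertex 2.5 4.9 1.5
   vertex 4.4 1.1 0.4
   vertex 2.2 4.5 1.9
  endloop
 endfacet
 facet normal 0.581 0.481 -0.657
  outer loop
   vertex 2.5 4.9 1.5
   vertex 4.9 2.0 1.5
   vertex 4.4 1.1 0.4
  endloop
 endfacet
 facet normal -0.306 0.778 0.548
  outer loop
   vertex 2.5 4.9 1.5
   vertex 2.2 4.5 1.9
   vertex 4.6 3.4 4.8
  endloop
 endfacet
 facet normal 0.755 0.625 -0.197
  outer loop
   vertex 2.5 4.9 1.5
   vertex 4.6 3.4 4.8
   vertex 4.9 2.0 1.5
  endloop
 endfacet
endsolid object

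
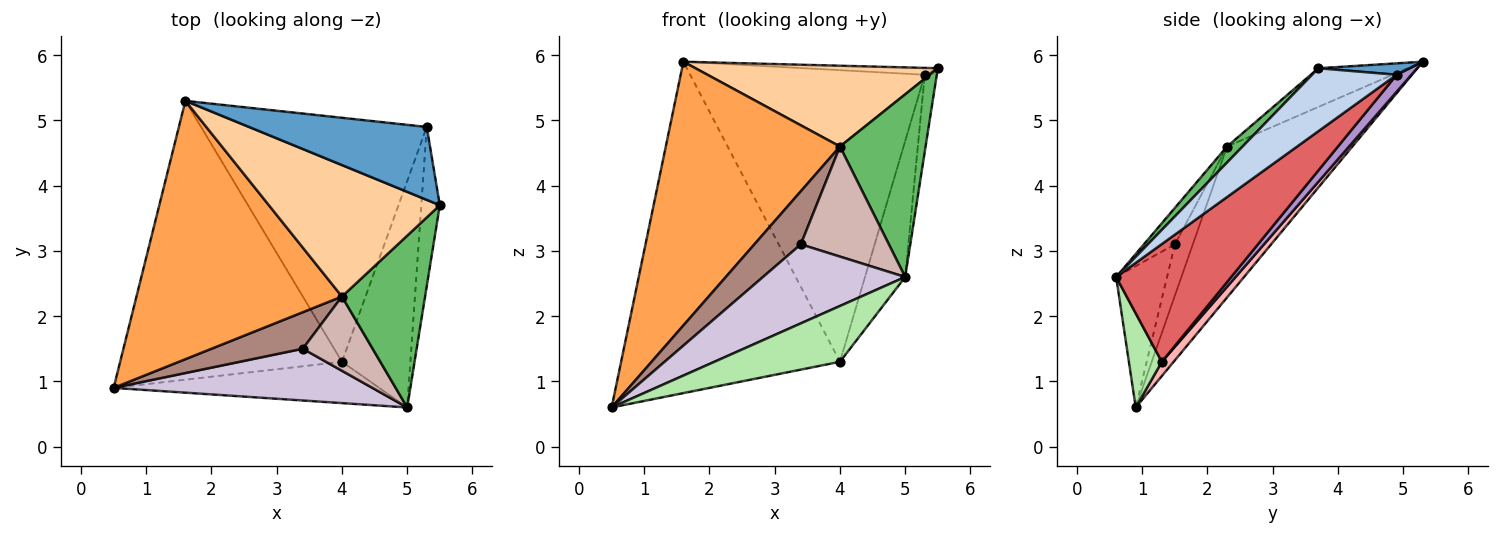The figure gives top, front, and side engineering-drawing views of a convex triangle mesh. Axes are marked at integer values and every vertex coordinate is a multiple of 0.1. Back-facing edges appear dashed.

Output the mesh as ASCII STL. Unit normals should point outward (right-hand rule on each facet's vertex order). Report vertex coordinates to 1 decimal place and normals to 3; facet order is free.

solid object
 facet normal 0.064 0.093 0.994
  outer loop
   vertex 5.3 4.9 5.7
   vertex 1.6 5.3 5.9
   vertex 5.5 3.7 5.8
  endloop
 endfacet
 facet normal 0.951 0.135 -0.279
  outer loop
   vertex 5.3 4.9 5.7
   vertex 5.5 3.7 5.8
   vertex 5.0 0.6 2.6
  endloop
 endfacet
 facet normal -0.457 -0.635 0.622
  outer loop
   vertex 4.0 2.3 4.6
   vertex 1.6 5.3 5.9
   vertex 0.5 0.9 0.6
  endloop
 endfacet
 facet normal -0.189 -0.514 0.837
  outer loop
   vertex 4.0 2.3 4.6
   vertex 5.5 3.7 5.8
   vertex 1.6 5.3 5.9
  endloop
 endfacet
 facet normal 0.131 -0.722 0.679
  outer loop
   vertex 4.0 2.3 4.6
   vertex 5.0 0.6 2.6
   vertex 5.5 3.7 5.8
  endloop
 endfacet
 facet normal 0.206 -0.786 -0.582
  outer loop
   vertex 4.0 1.3 1.3
   vertex 5.0 0.6 2.6
   vertex 0.5 0.9 0.6
  endloop
 endfacet
 facet normal 0.828 0.289 -0.481
  outer loop
   vertex 4.0 1.3 1.3
   vertex 5.3 4.9 5.7
   vertex 5.0 0.6 2.6
  endloop
 endfacet
 facet normal 0.041 0.765 -0.643
  outer loop
   vertex 4.0 1.3 1.3
   vertex 0.5 0.9 0.6
   vertex 1.6 5.3 5.9
  endloop
 endfacet
 facet normal 0.048 0.766 -0.641
  outer loop
   vertex 4.0 1.3 1.3
   vertex 1.6 5.3 5.9
   vertex 5.3 4.9 5.7
  endloop
 endfacet
 facet normal -0.287 -0.801 0.525
  outer loop
   vertex 3.4 1.5 3.1
   vertex 0.5 0.9 0.6
   vertex 5.0 0.6 2.6
  endloop
 endfacet
 facet normal -0.303 -0.785 0.540
  outer loop
   vertex 3.4 1.5 3.1
   vertex 4.0 2.3 4.6
   vertex 0.5 0.9 0.6
  endloop
 endfacet
 facet normal -0.280 -0.796 0.537
  outer loop
   vertex 3.4 1.5 3.1
   vertex 5.0 0.6 2.6
   vertex 4.0 2.3 4.6
  endloop
 endfacet
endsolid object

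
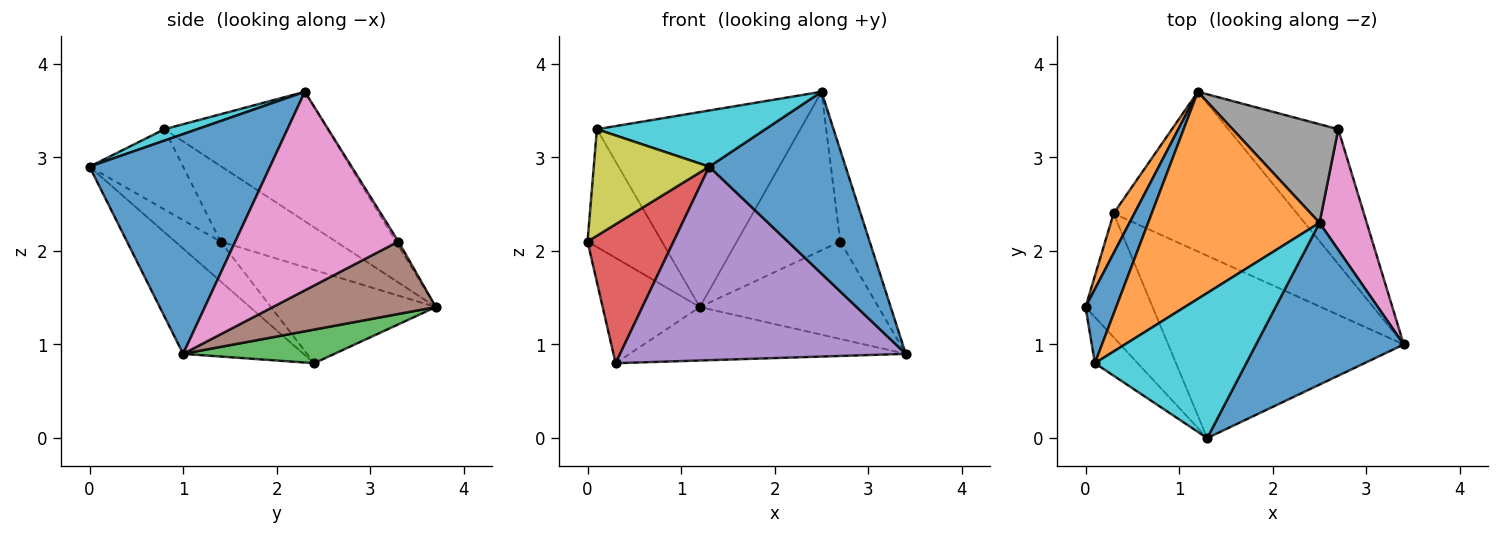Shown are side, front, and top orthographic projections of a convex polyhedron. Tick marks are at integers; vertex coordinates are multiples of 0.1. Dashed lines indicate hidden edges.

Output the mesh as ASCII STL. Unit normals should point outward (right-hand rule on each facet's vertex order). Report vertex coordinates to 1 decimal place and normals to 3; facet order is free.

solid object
 facet normal 0.703 -0.531 0.473
  outer loop
   vertex 1.3 0.0 2.9
   vertex 3.4 1.0 0.9
   vertex 2.5 2.3 3.7
  endloop
 endfacet
 facet normal -0.846 0.499 0.188
  outer loop
   vertex 0.3 2.4 0.8
   vertex 0.0 1.4 2.1
   vertex 1.2 3.7 1.4
  endloop
 endfacet
 facet normal 0.171 0.313 -0.934
  outer loop
   vertex 0.3 2.4 0.8
   vertex 1.2 3.7 1.4
   vertex 3.4 1.0 0.9
  endloop
 endfacet
 facet normal -0.367 -0.694 -0.619
  outer loop
   vertex 0.3 2.4 0.8
   vertex 1.3 0.0 2.9
   vertex 0.0 1.4 2.1
  endloop
 endfacet
 facet normal -0.293 -0.696 -0.656
  outer loop
   vertex 0.3 2.4 0.8
   vertex 3.4 1.0 0.9
   vertex 1.3 0.0 2.9
  endloop
 endfacet
 facet normal 0.471 0.516 -0.715
  outer loop
   vertex 2.7 3.3 2.1
   vertex 3.4 1.0 0.9
   vertex 1.2 3.7 1.4
  endloop
 endfacet
 facet normal 0.958 0.173 0.228
  outer loop
   vertex 2.7 3.3 2.1
   vertex 2.5 2.3 3.7
   vertex 3.4 1.0 0.9
  endloop
 endfacet
 facet normal -0.020 0.849 0.528
  outer loop
   vertex 2.7 3.3 2.1
   vertex 1.2 3.7 1.4
   vertex 2.5 2.3 3.7
  endloop
 endfacet
 facet normal -0.597 -0.736 -0.318
  outer loop
   vertex 0.1 0.8 3.3
   vertex 0.0 1.4 2.1
   vertex 1.3 0.0 2.9
  endloop
 endfacet
 facet normal 0.070 -0.360 0.930
  outer loop
   vertex 0.1 0.8 3.3
   vertex 1.3 0.0 2.9
   vertex 2.5 2.3 3.7
  endloop
 endfacet
 facet normal -0.795 0.513 0.323
  outer loop
   vertex 0.1 0.8 3.3
   vertex 1.2 3.7 1.4
   vertex 0.0 1.4 2.1
  endloop
 endfacet
 facet normal -0.482 0.601 0.638
  outer loop
   vertex 0.1 0.8 3.3
   vertex 2.5 2.3 3.7
   vertex 1.2 3.7 1.4
  endloop
 endfacet
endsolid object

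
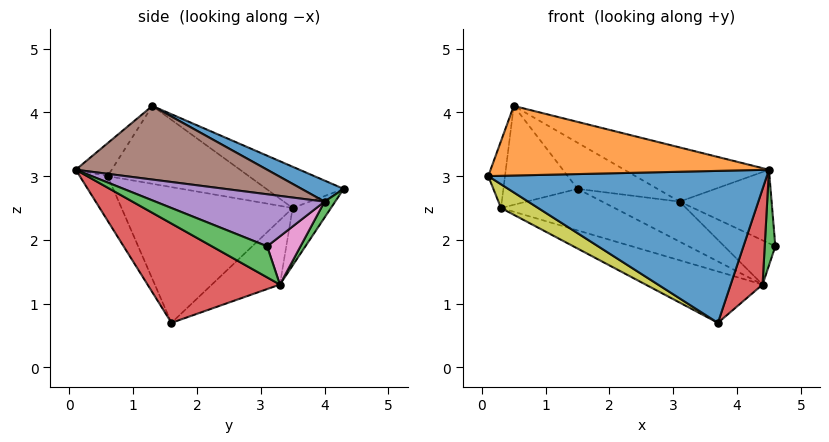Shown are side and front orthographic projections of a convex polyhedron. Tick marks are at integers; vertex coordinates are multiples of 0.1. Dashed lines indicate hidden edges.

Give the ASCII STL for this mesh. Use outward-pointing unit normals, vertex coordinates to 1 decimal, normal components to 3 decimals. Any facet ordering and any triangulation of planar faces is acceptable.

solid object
 facet normal -0.086 -0.857 -0.507
  outer loop
   vertex 3.7 1.6 0.7
   vertex 4.5 0.1 3.1
   vertex 0.1 0.6 3.0
  endloop
 endfacet
 facet normal -0.106 -0.821 0.561
  outer loop
   vertex 0.5 1.3 4.1
   vertex 0.1 0.6 3.0
   vertex 4.5 0.1 3.1
  endloop
 endfacet
 facet normal 0.915 -0.176 -0.364
  outer loop
   vertex 4.4 3.3 1.3
   vertex 4.6 3.1 1.9
   vertex 4.5 0.1 3.1
  endloop
 endfacet
 facet normal 0.880 -0.212 -0.426
  outer loop
   vertex 4.4 3.3 1.3
   vertex 4.5 0.1 3.1
   vertex 3.7 1.6 0.7
  endloop
 endfacet
 facet normal 0.544 0.296 0.785
  outer loop
   vertex 3.1 4.0 2.6
   vertex 4.5 0.1 3.1
   vertex 4.6 3.1 1.9
  endloop
 endfacet
 facet normal 0.300 0.226 0.927
  outer loop
   vertex 3.1 4.0 2.6
   vertex 0.5 1.3 4.1
   vertex 4.5 0.1 3.1
  endloop
 endfacet
 facet normal 0.545 0.833 0.096
  outer loop
   vertex 3.1 4.0 2.6
   vertex 4.6 3.1 1.9
   vertex 4.4 3.3 1.3
  endloop
 endfacet
 facet normal -0.955 0.113 0.275
  outer loop
   vertex 0.3 3.5 2.5
   vertex 0.1 0.6 3.0
   vertex 0.5 1.3 4.1
  endloop
 endfacet
 facet normal -0.513 -0.111 -0.851
  outer loop
   vertex 0.3 3.5 2.5
   vertex 3.7 1.6 0.7
   vertex 0.1 0.6 3.0
  endloop
 endfacet
 facet normal -0.238 0.409 -0.881
  outer loop
   vertex 0.3 3.5 2.5
   vertex 4.4 3.3 1.3
   vertex 3.7 1.6 0.7
  endloop
 endfacet
 facet normal 0.179 0.340 0.923
  outer loop
   vertex 1.5 4.3 2.8
   vertex 0.5 1.3 4.1
   vertex 3.1 4.0 2.6
  endloop
 endfacet
 facet normal -0.500 0.479 0.721
  outer loop
   vertex 1.5 4.3 2.8
   vertex 0.3 3.5 2.5
   vertex 0.5 1.3 4.1
  endloop
 endfacet
 facet normal 0.126 0.921 -0.369
  outer loop
   vertex 1.5 4.3 2.8
   vertex 3.1 4.0 2.6
   vertex 4.4 3.3 1.3
  endloop
 endfacet
 facet normal -0.200 0.592 -0.781
  outer loop
   vertex 1.5 4.3 2.8
   vertex 4.4 3.3 1.3
   vertex 0.3 3.5 2.5
  endloop
 endfacet
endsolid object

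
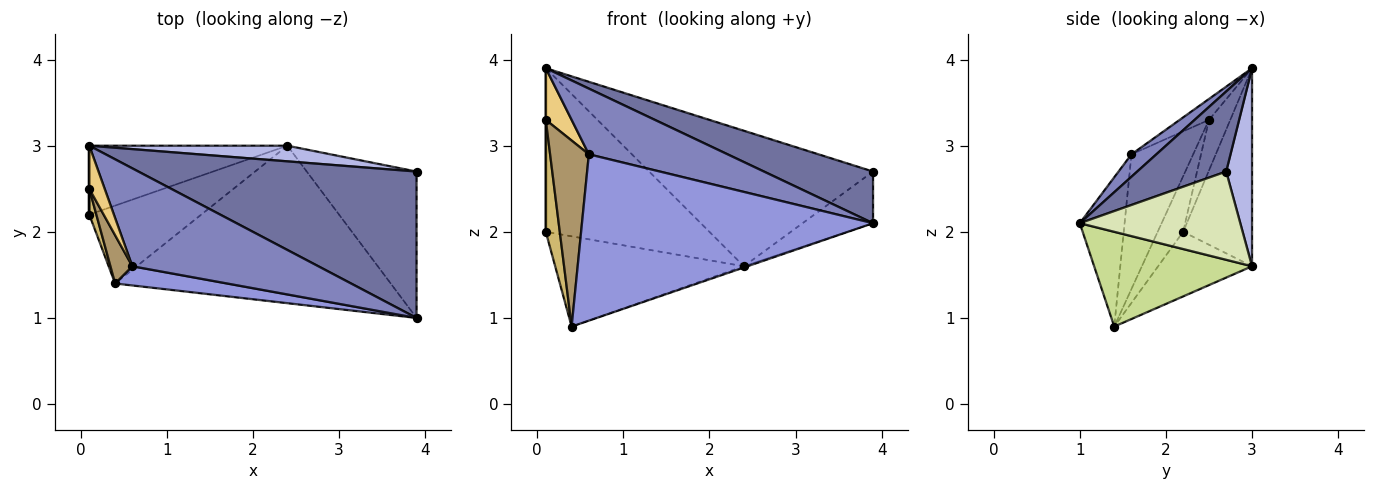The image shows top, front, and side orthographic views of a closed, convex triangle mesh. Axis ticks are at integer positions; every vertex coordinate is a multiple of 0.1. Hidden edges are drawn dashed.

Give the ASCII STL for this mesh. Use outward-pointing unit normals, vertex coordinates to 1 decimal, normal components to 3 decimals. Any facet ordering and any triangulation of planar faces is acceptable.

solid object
 facet normal 0.262 -0.321 0.910
  outer loop
   vertex 3.9 2.7 2.7
   vertex 0.1 3.0 3.9
   vertex 3.9 1.0 2.1
  endloop
 endfacet
 facet normal 0.099 -0.555 0.826
  outer loop
   vertex 0.6 1.6 2.9
   vertex 3.9 1.0 2.1
   vertex 0.1 3.0 3.9
  endloop
 endfacet
 facet normal -0.151 -0.982 0.113
  outer loop
   vertex 0.6 1.6 2.9
   vertex 0.4 1.4 0.9
   vertex 3.9 1.0 2.1
  endloop
 endfacet
 facet normal 0.114 0.987 0.114
  outer loop
   vertex 2.4 3.0 1.6
   vertex 0.1 3.0 3.9
   vertex 3.9 2.7 2.7
  endloop
 endfacet
 facet normal -0.362 0.859 -0.362
  outer loop
   vertex 2.4 3.0 1.6
   vertex 0.1 2.2 2.0
   vertex 0.1 3.0 3.9
  endloop
 endfacet
 facet normal -0.353 0.708 -0.611
  outer loop
   vertex 2.4 3.0 1.6
   vertex 0.4 1.4 0.9
   vertex 0.1 2.2 2.0
  endloop
 endfacet
 facet normal 0.325 0.007 -0.946
  outer loop
   vertex 2.4 3.0 1.6
   vertex 3.9 1.0 2.1
   vertex 0.4 1.4 0.9
  endloop
 endfacet
 facet normal 0.604 0.265 -0.751
  outer loop
   vertex 2.4 3.0 1.6
   vertex 3.9 2.7 2.7
   vertex 3.9 1.0 2.1
  endloop
 endfacet
 facet normal -0.839 -0.527 0.137
  outer loop
   vertex 0.1 2.5 3.3
   vertex 0.4 1.4 0.9
   vertex 0.6 1.6 2.9
  endloop
 endfacet
 facet normal -0.871 -0.479 0.110
  outer loop
   vertex 0.1 2.5 3.3
   vertex 0.1 2.2 2.0
   vertex 0.4 1.4 0.9
  endloop
 endfacet
 facet normal -0.657 -0.579 0.483
  outer loop
   vertex 0.1 2.5 3.3
   vertex 0.6 1.6 2.9
   vertex 0.1 3.0 3.9
  endloop
 endfacet
 facet normal -1.000 0.000 0.000
  outer loop
   vertex 0.1 2.5 3.3
   vertex 0.1 3.0 3.9
   vertex 0.1 2.2 2.0
  endloop
 endfacet
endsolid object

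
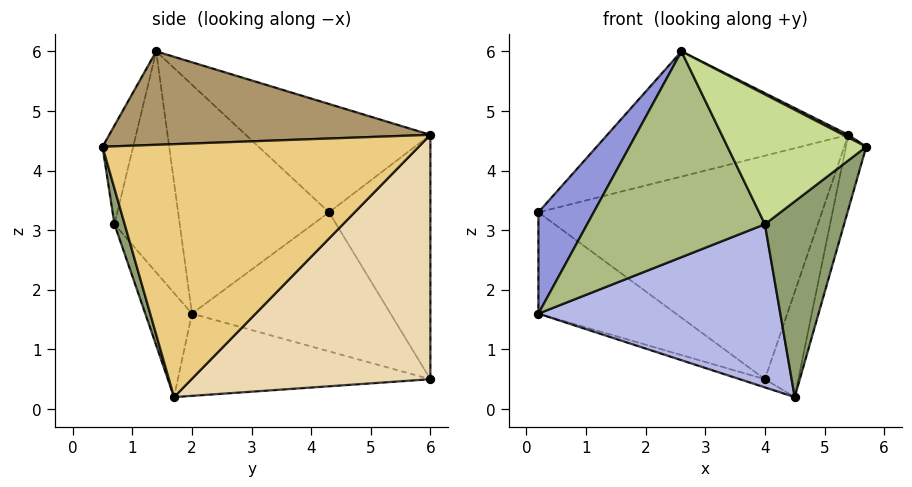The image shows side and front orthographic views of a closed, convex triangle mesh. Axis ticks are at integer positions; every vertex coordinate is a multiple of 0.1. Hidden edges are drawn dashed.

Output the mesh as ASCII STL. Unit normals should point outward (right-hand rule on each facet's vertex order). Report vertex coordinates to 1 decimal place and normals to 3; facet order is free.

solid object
 facet normal -0.308 0.031 -0.951
  outer loop
   vertex 4.5 1.7 0.2
   vertex 0.2 2.0 1.6
   vertex 4.0 6.0 0.5
  endloop
 endfacet
 facet normal -0.651 0.451 -0.610
  outer loop
   vertex 0.2 4.3 3.3
   vertex 4.0 6.0 0.5
   vertex 0.2 2.0 1.6
  endloop
 endfacet
 facet normal -0.851 -0.312 0.422
  outer loop
   vertex 0.2 4.3 3.3
   vertex 0.2 2.0 1.6
   vertex 2.6 1.4 6.0
  endloop
 endfacet
 facet normal -0.178 -0.921 -0.348
  outer loop
   vertex 4.0 0.7 3.1
   vertex 0.2 2.0 1.6
   vertex 4.5 1.7 0.2
  endloop
 endfacet
 facet normal 0.122 -0.945 -0.305
  outer loop
   vertex 4.0 0.7 3.1
   vertex 4.5 1.7 0.2
   vertex 5.7 0.5 4.4
  endloop
 endfacet
 facet normal -0.344 -0.937 0.060
  outer loop
   vertex 4.0 0.7 3.1
   vertex 2.6 1.4 6.0
   vertex 0.2 2.0 1.6
  endloop
 endfacet
 facet normal -0.214 -0.968 0.131
  outer loop
   vertex 4.0 0.7 3.1
   vertex 5.7 0.5 4.4
   vertex 2.6 1.4 6.0
  endloop
 endfacet
 facet normal -0.354 0.463 0.812
  outer loop
   vertex 5.4 6.0 4.6
   vertex 0.2 4.3 3.3
   vertex 2.6 1.4 6.0
  endloop
 endfacet
 facet normal 0.457 -0.007 0.889
  outer loop
   vertex 5.4 6.0 4.6
   vertex 2.6 1.4 6.0
   vertex 5.7 0.5 4.4
  endloop
 endfacet
 facet normal -0.334 0.935 0.114
  outer loop
   vertex 5.4 6.0 4.6
   vertex 4.0 6.0 0.5
   vertex 0.2 4.3 3.3
  endloop
 endfacet
 facet normal 0.964 0.062 -0.258
  outer loop
   vertex 5.4 6.0 4.6
   vertex 5.7 0.5 4.4
   vertex 4.5 1.7 0.2
  endloop
 endfacet
 facet normal 0.938 0.131 -0.320
  outer loop
   vertex 5.4 6.0 4.6
   vertex 4.5 1.7 0.2
   vertex 4.0 6.0 0.5
  endloop
 endfacet
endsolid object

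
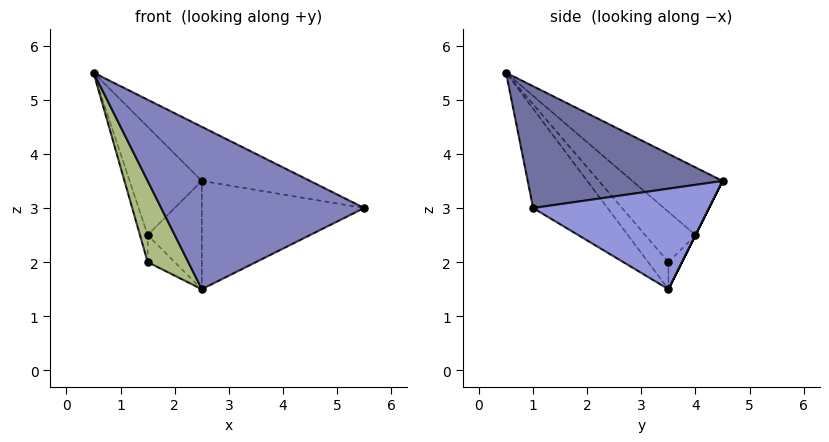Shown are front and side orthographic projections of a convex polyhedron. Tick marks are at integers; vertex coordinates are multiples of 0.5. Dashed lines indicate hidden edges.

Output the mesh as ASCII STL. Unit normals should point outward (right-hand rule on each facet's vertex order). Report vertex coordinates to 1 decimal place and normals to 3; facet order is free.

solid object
 facet normal 0.416 0.231 0.879
  outer loop
   vertex 2.5 4.5 3.5
   vertex 0.5 0.5 5.5
   vertex 5.5 1.0 3.0
  endloop
 endfacet
 facet normal -0.259 -0.706 -0.659
  outer loop
   vertex 2.5 3.5 1.5
   vertex 5.5 1.0 3.0
   vertex 0.5 0.5 5.5
  endloop
 endfacet
 facet normal 0.696 0.642 -0.321
  outer loop
   vertex 2.5 3.5 1.5
   vertex 2.5 4.5 3.5
   vertex 5.5 1.0 3.0
  endloop
 endfacet
 facet normal -0.707 0.566 0.424
  outer loop
   vertex 1.5 4.0 2.5
   vertex 0.5 0.5 5.5
   vertex 2.5 4.5 3.5
  endloop
 endfacet
 facet normal 0.000 0.894 -0.447
  outer loop
   vertex 1.5 4.0 2.5
   vertex 2.5 4.5 3.5
   vertex 2.5 3.5 1.5
  endloop
 endfacet
 facet normal -0.333 -0.667 -0.667
  outer loop
   vertex 1.5 3.5 2.0
   vertex 2.5 3.5 1.5
   vertex 0.5 0.5 5.5
  endloop
 endfacet
 facet normal -0.977 0.150 -0.150
  outer loop
   vertex 1.5 3.5 2.0
   vertex 0.5 0.5 5.5
   vertex 1.5 4.0 2.5
  endloop
 endfacet
 facet normal -0.333 0.667 -0.667
  outer loop
   vertex 1.5 3.5 2.0
   vertex 1.5 4.0 2.5
   vertex 2.5 3.5 1.5
  endloop
 endfacet
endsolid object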